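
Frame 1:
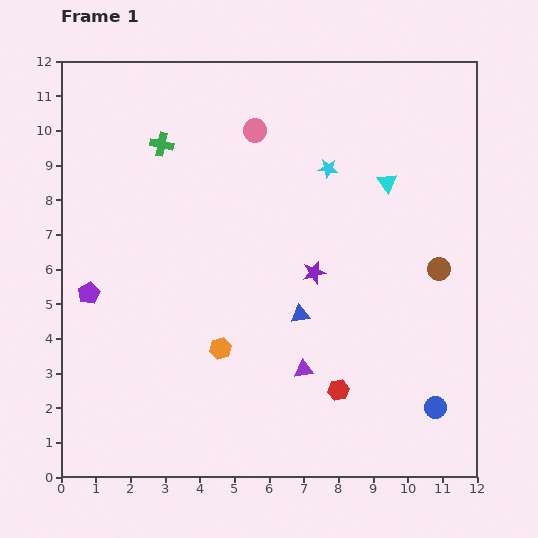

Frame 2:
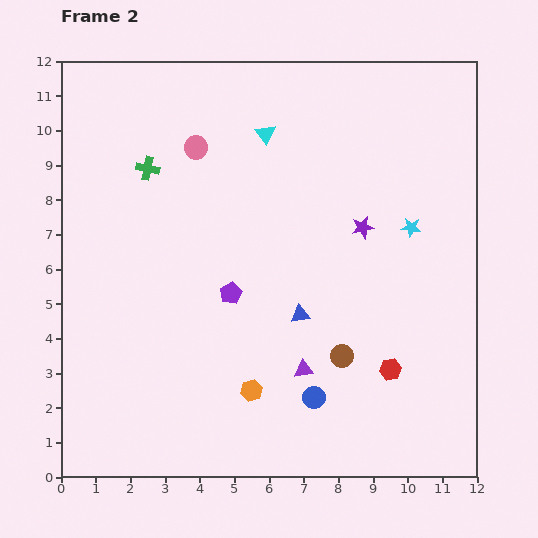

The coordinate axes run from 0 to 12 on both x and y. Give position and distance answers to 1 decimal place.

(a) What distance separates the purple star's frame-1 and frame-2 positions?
1.9

The purple star moved from (7.3, 5.9) to (8.7, 7.2), a distance of √(1.4² + 1.3²) ≈ 1.9.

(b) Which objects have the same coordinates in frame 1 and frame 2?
the blue triangle, the purple triangle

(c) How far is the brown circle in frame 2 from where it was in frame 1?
3.8

The brown circle moved from (10.9, 6.0) to (8.1, 3.5), a distance of √(2.8² + 2.5²) ≈ 3.8.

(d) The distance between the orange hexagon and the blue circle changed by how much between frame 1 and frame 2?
-4.6

Distance in frame 1: 6.4. Distance in frame 2: 1.8.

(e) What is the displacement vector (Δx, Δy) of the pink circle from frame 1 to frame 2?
(-1.7, -0.5)

The pink circle was at (5.6, 10.0) in frame 1 and (3.9, 9.5) in frame 2.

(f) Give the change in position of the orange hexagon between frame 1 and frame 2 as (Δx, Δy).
(0.9, -1.2)

The orange hexagon was at (4.6, 3.7) in frame 1 and (5.5, 2.5) in frame 2.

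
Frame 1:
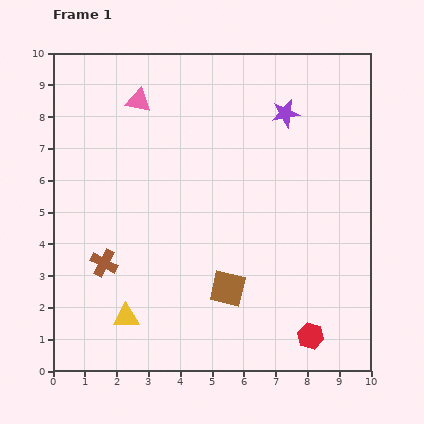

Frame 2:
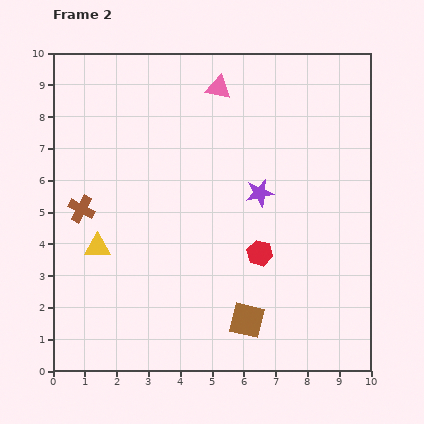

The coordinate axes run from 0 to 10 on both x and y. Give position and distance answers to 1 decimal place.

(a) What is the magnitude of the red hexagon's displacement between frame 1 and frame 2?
3.1

The red hexagon moved from (8.1, 1.1) to (6.5, 3.7), a distance of √(1.6² + 2.6²) ≈ 3.1.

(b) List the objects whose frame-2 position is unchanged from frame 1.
none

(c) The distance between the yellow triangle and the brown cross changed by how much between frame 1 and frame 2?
-0.5

Distance in frame 1: 1.8. Distance in frame 2: 1.3.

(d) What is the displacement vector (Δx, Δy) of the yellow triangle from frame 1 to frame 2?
(-0.9, 2.2)

The yellow triangle was at (2.3, 1.7) in frame 1 and (1.4, 3.9) in frame 2.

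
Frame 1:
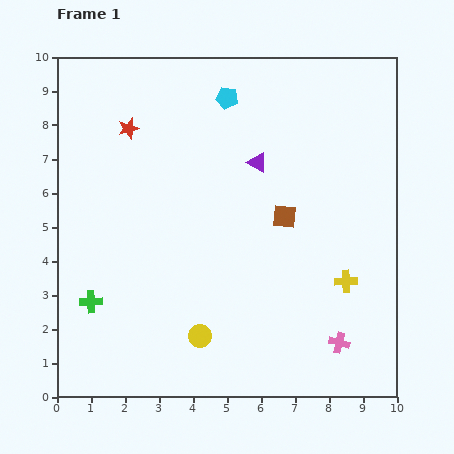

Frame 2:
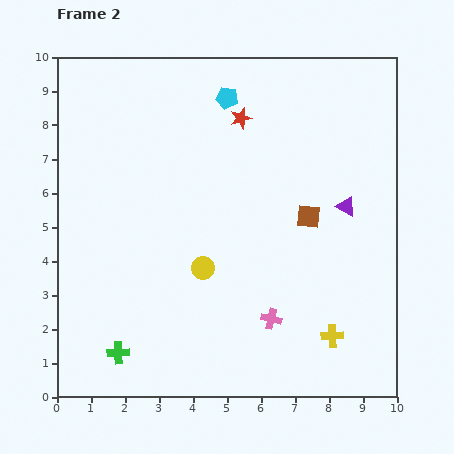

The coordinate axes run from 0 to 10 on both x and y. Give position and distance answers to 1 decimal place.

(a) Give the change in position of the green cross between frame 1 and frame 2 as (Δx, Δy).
(0.8, -1.5)

The green cross was at (1.0, 2.8) in frame 1 and (1.8, 1.3) in frame 2.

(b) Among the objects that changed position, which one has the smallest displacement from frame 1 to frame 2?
the brown square

(moved 0.7)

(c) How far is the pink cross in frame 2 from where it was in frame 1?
2.1

The pink cross moved from (8.3, 1.6) to (6.3, 2.3), a distance of √(2.0² + 0.7²) ≈ 2.1.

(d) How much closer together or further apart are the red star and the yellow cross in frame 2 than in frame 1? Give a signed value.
-0.9

Distance in frame 1: 7.8. Distance in frame 2: 6.9.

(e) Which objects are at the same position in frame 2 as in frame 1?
the cyan pentagon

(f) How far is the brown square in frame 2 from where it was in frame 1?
0.7

The brown square moved from (6.7, 5.3) to (7.4, 5.3), a distance of √(0.7² + 0.0²) ≈ 0.7.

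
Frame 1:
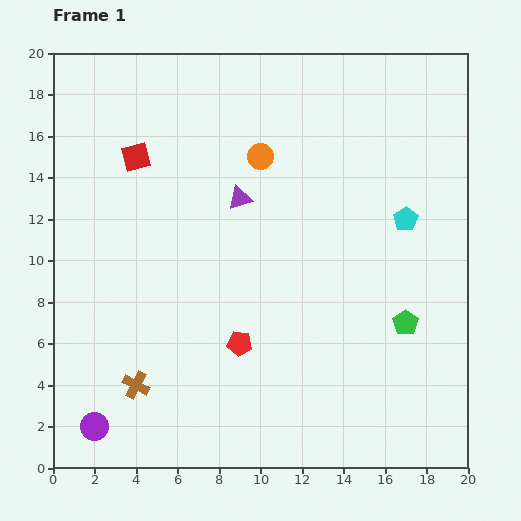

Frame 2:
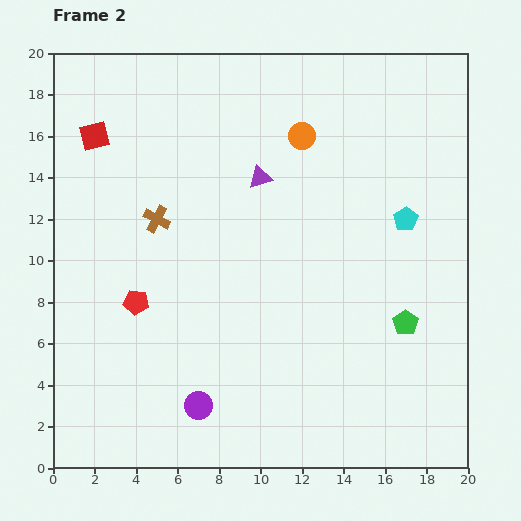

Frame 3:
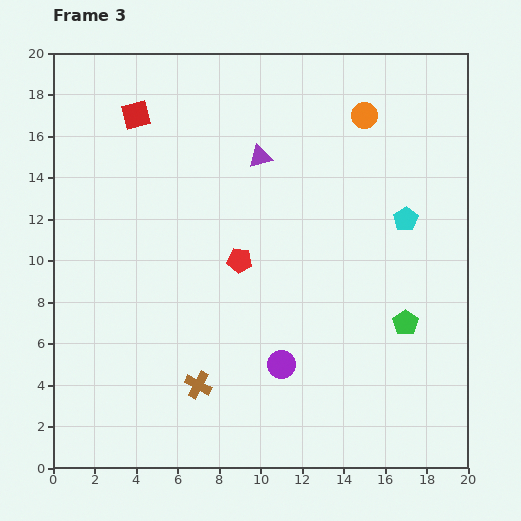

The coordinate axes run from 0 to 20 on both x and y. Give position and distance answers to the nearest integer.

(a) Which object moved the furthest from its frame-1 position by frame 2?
the brown cross

(moved 8; next 5)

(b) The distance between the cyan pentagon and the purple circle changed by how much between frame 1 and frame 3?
-9

Distance in frame 1: 18. Distance in frame 3: 9.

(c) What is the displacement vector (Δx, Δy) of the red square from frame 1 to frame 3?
(0, 2)

The red square was at (4, 15) in frame 1 and (4, 17) in frame 3.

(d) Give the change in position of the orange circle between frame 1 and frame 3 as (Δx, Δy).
(5, 2)

The orange circle was at (10, 15) in frame 1 and (15, 17) in frame 3.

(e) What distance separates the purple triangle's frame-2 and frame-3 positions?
1

The purple triangle moved from (10, 14) to (10, 15), a distance of √(0² + 1²) ≈ 1.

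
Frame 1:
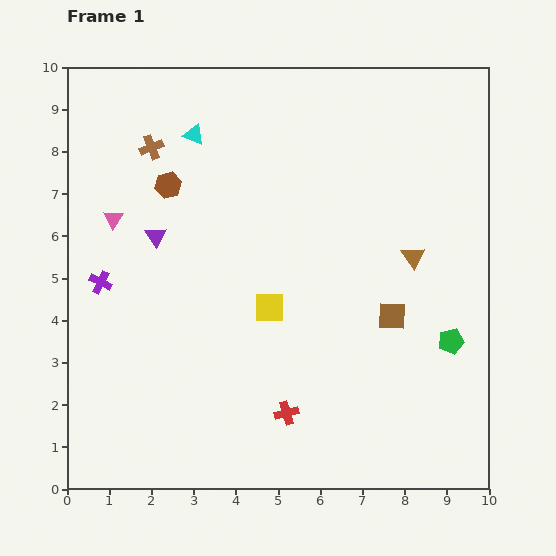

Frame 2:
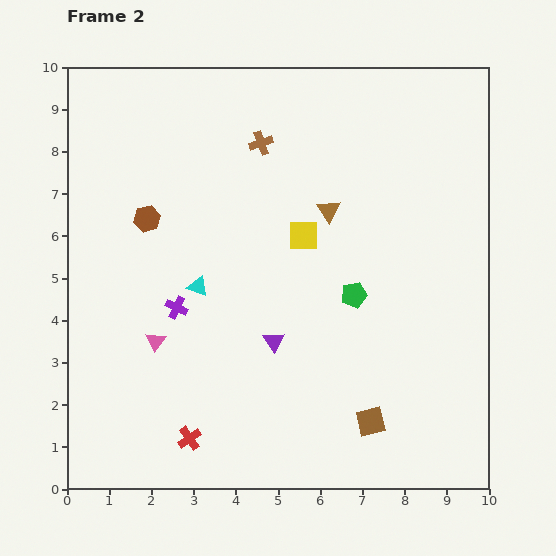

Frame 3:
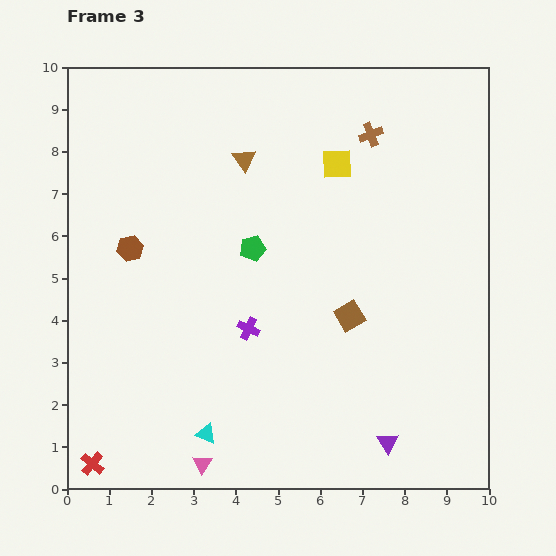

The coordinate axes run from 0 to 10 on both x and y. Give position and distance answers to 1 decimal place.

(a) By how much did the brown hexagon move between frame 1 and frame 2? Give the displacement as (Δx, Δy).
(-0.5, -0.8)

The brown hexagon was at (2.4, 7.2) in frame 1 and (1.9, 6.4) in frame 2.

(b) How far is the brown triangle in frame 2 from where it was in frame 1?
2.3

The brown triangle moved from (8.2, 5.5) to (6.2, 6.6), a distance of √(2.0² + 1.1²) ≈ 2.3.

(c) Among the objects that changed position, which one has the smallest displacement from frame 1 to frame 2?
the brown hexagon

(moved 0.9)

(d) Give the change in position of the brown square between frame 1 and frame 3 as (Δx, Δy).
(-1.0, 0.0)

The brown square was at (7.7, 4.1) in frame 1 and (6.7, 4.1) in frame 3.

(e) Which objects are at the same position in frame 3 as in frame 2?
none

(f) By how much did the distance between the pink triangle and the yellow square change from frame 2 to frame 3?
+3.5

Distance in frame 2: 4.3. Distance in frame 3: 7.8.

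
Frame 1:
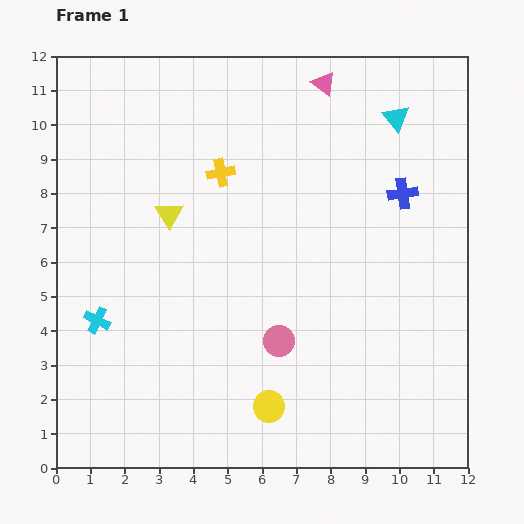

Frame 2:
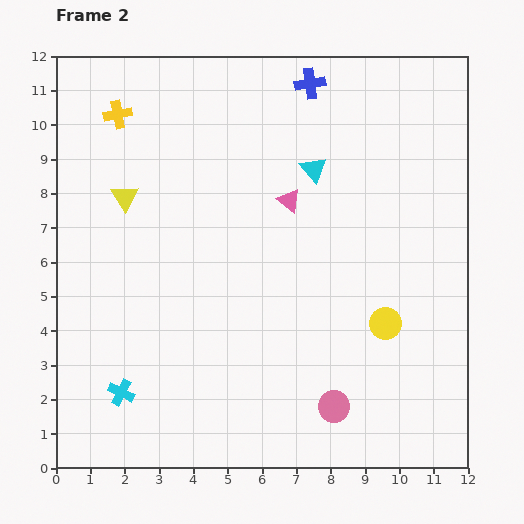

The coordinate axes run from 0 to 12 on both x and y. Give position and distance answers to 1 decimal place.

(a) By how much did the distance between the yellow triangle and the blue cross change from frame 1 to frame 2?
-0.5

Distance in frame 1: 6.8. Distance in frame 2: 6.3.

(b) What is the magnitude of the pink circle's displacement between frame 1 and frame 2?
2.5

The pink circle moved from (6.5, 3.7) to (8.1, 1.8), a distance of √(1.6² + 1.9²) ≈ 2.5.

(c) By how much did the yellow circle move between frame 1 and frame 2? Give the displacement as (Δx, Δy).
(3.4, 2.4)

The yellow circle was at (6.2, 1.8) in frame 1 and (9.6, 4.2) in frame 2.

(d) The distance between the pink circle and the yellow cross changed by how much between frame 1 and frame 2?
+5.4

Distance in frame 1: 5.2. Distance in frame 2: 10.6.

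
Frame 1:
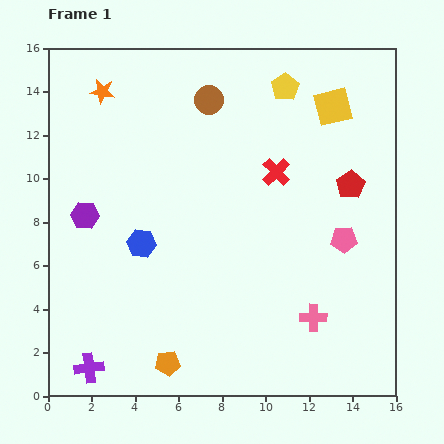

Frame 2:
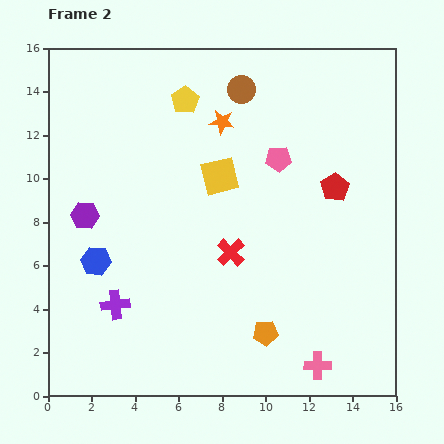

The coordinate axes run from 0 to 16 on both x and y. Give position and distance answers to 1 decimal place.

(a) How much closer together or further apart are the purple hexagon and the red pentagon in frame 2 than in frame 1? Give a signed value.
-0.7

Distance in frame 1: 12.3. Distance in frame 2: 11.6.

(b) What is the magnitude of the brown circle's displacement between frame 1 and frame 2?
1.6

The brown circle moved from (7.4, 13.6) to (8.9, 14.1), a distance of √(1.5² + 0.5²) ≈ 1.6.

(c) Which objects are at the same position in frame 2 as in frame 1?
the purple hexagon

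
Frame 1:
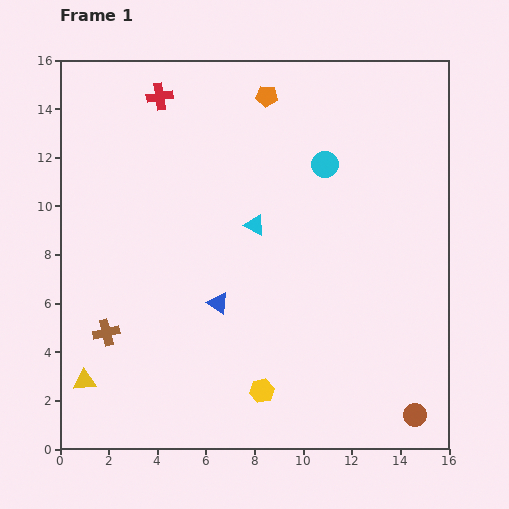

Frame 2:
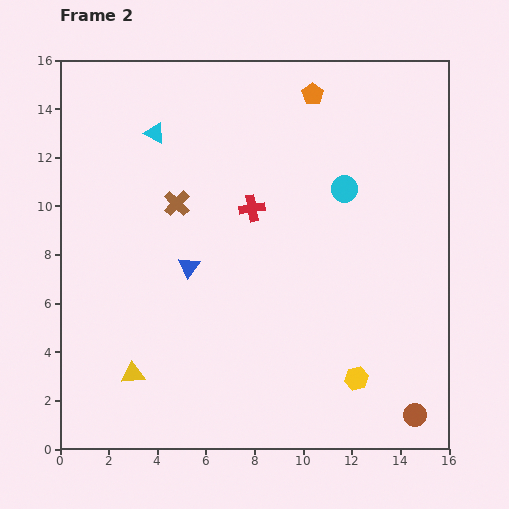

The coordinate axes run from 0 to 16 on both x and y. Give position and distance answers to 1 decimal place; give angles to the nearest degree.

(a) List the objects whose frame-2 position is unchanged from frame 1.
the brown circle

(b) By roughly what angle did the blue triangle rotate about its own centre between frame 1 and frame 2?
32° clockwise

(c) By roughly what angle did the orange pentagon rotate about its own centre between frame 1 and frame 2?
29° clockwise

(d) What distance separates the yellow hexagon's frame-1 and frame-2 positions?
3.9

The yellow hexagon moved from (8.3, 2.4) to (12.2, 2.9), a distance of √(3.9² + 0.5²) ≈ 3.9.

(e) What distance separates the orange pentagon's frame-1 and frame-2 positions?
1.9

The orange pentagon moved from (8.5, 14.5) to (10.4, 14.6), a distance of √(1.9² + 0.1²) ≈ 1.9.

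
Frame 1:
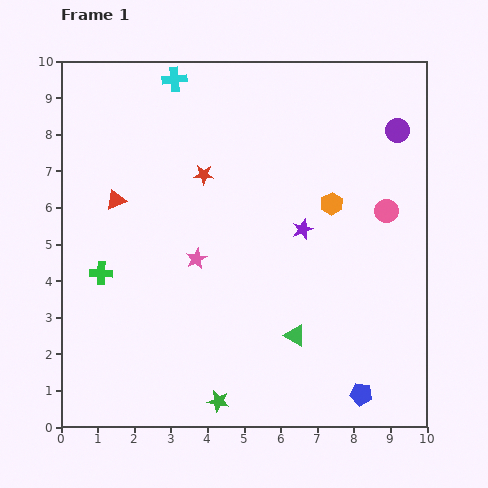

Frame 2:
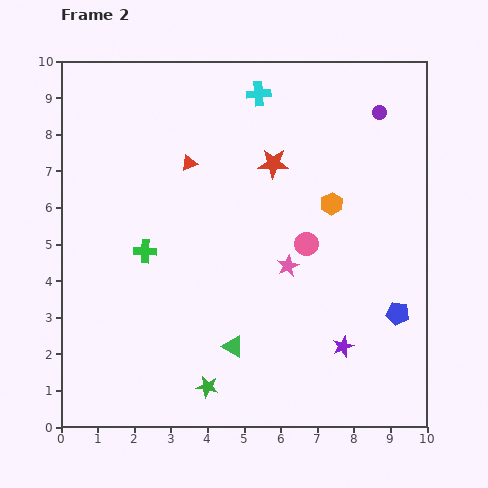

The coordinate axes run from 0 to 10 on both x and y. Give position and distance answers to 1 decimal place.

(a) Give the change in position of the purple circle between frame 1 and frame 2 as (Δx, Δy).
(-0.5, 0.5)

The purple circle was at (9.2, 8.1) in frame 1 and (8.7, 8.6) in frame 2.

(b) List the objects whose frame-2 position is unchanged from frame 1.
the orange hexagon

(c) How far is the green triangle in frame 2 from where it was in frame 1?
1.7

The green triangle moved from (6.4, 2.5) to (4.7, 2.2), a distance of √(1.7² + 0.3²) ≈ 1.7.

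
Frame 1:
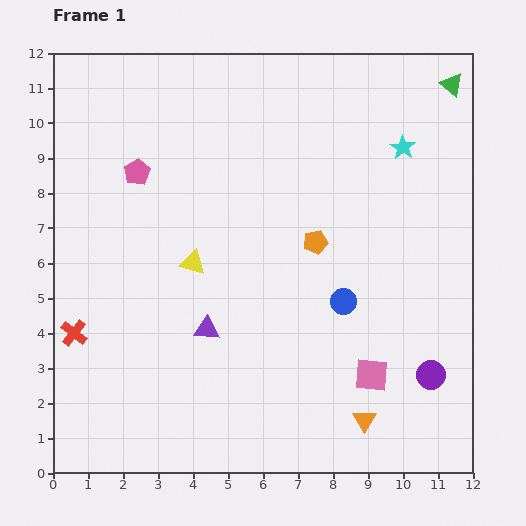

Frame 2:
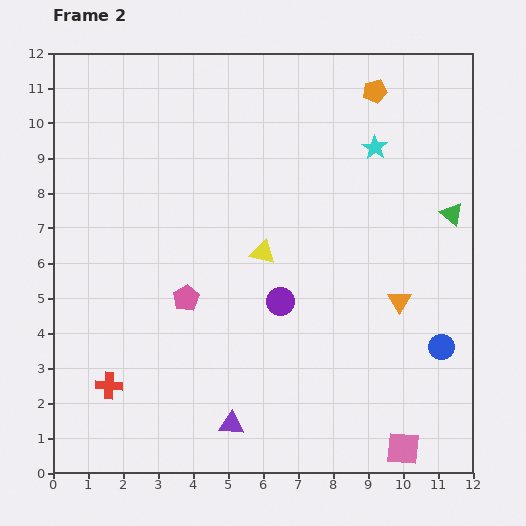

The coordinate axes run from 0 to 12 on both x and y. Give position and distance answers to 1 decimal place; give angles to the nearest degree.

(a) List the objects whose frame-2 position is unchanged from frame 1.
none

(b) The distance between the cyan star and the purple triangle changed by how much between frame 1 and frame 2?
+1.3

Distance in frame 1: 7.6. Distance in frame 2: 8.9.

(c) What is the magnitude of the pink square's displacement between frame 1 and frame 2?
2.3

The pink square moved from (9.1, 2.8) to (10.0, 0.7), a distance of √(0.9² + 2.1²) ≈ 2.3.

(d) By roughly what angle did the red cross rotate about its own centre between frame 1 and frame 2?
34° counter-clockwise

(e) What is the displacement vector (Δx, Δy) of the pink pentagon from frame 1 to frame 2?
(1.4, -3.6)

The pink pentagon was at (2.4, 8.6) in frame 1 and (3.8, 5.0) in frame 2.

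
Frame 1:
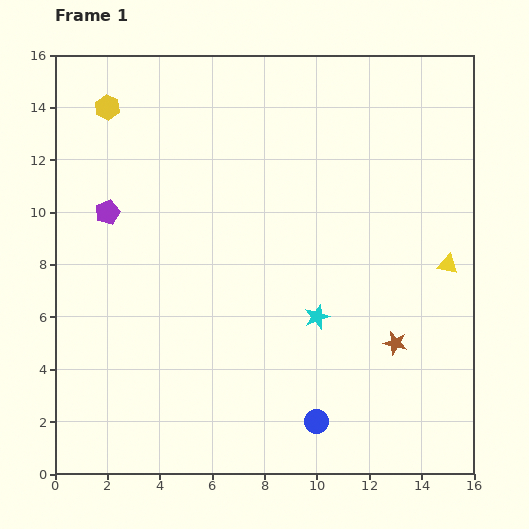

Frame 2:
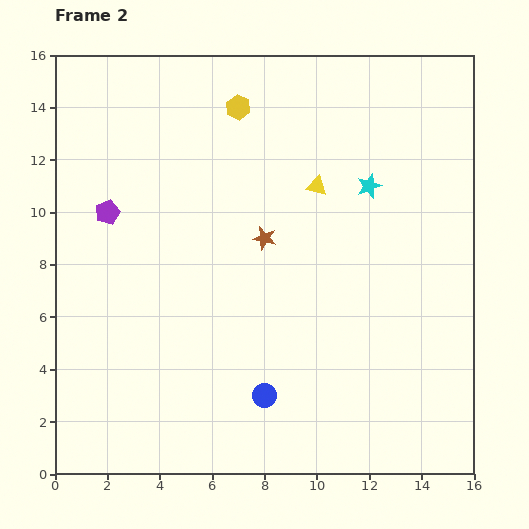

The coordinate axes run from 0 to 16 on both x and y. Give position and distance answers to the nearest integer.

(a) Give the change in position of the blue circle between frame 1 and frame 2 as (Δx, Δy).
(-2, 1)

The blue circle was at (10, 2) in frame 1 and (8, 3) in frame 2.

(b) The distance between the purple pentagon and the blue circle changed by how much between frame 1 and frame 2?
-2

Distance in frame 1: 11. Distance in frame 2: 9.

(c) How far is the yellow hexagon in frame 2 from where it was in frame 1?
5

The yellow hexagon moved from (2, 14) to (7, 14), a distance of √(5² + 0²) ≈ 5.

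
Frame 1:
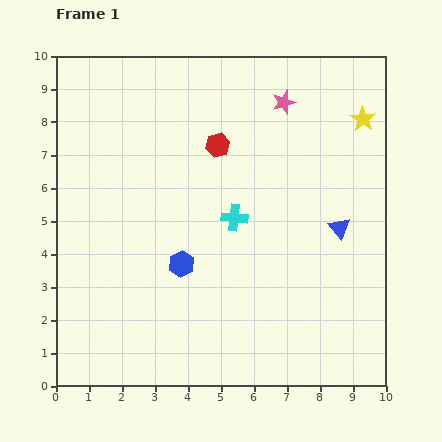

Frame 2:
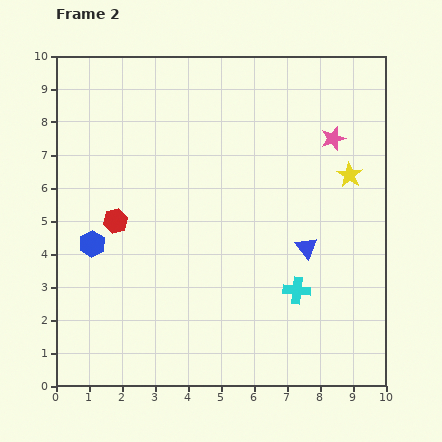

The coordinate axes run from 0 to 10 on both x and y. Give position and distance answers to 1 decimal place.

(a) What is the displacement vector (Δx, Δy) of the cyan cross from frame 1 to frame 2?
(1.9, -2.2)

The cyan cross was at (5.4, 5.1) in frame 1 and (7.3, 2.9) in frame 2.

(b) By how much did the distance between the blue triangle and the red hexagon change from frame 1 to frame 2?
+1.4

Distance in frame 1: 4.5. Distance in frame 2: 5.9.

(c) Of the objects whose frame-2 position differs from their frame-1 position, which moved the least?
the blue triangle

(moved 1.2)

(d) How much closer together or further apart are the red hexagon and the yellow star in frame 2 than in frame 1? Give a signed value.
+2.7

Distance in frame 1: 4.5. Distance in frame 2: 7.2.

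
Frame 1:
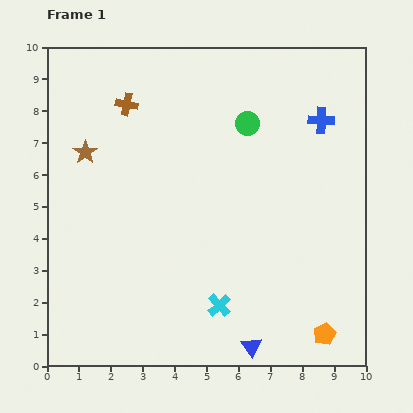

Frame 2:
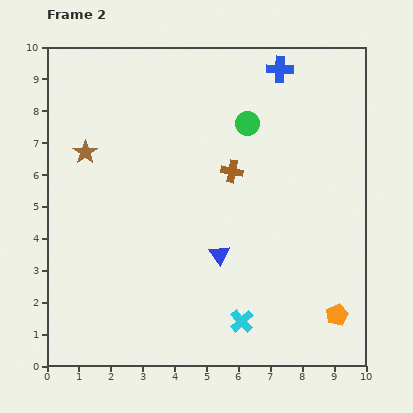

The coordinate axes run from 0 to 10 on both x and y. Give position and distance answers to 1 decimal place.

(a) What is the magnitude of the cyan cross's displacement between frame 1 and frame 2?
0.9

The cyan cross moved from (5.4, 1.9) to (6.1, 1.4), a distance of √(0.7² + 0.5²) ≈ 0.9.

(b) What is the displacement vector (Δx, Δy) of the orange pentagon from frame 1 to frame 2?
(0.4, 0.6)

The orange pentagon was at (8.7, 1.0) in frame 1 and (9.1, 1.6) in frame 2.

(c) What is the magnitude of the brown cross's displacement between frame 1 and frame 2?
3.9

The brown cross moved from (2.5, 8.2) to (5.8, 6.1), a distance of √(3.3² + 2.1²) ≈ 3.9.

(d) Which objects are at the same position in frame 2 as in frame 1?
the green circle, the brown star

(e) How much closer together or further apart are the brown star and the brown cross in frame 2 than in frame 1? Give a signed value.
+2.6

Distance in frame 1: 2.0. Distance in frame 2: 4.6.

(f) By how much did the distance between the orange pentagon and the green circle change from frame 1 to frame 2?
-0.4

Distance in frame 1: 7.0. Distance in frame 2: 6.6.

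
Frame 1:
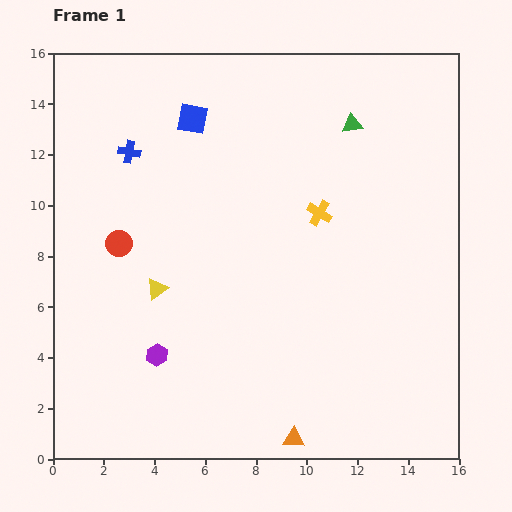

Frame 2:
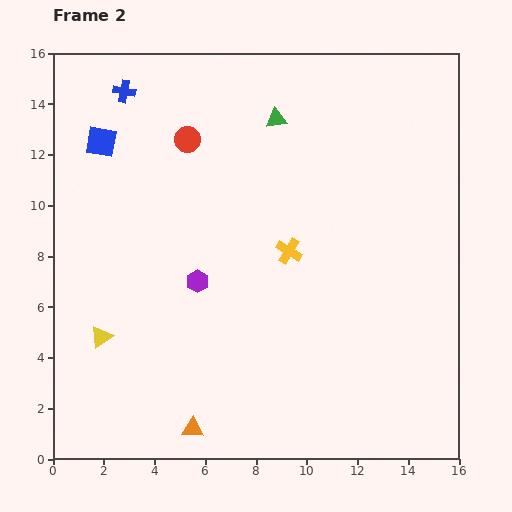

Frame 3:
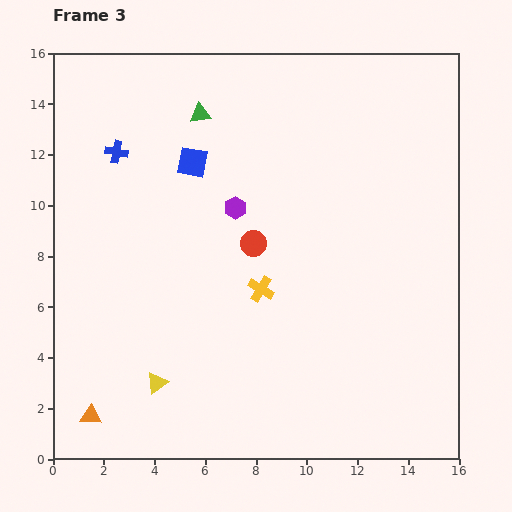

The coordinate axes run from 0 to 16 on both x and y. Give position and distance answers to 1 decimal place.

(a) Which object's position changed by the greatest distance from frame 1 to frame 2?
the red circle

(moved 4.9; next 4.0)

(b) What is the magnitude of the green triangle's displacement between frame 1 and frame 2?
3.0

The green triangle moved from (11.8, 13.2) to (8.8, 13.4), a distance of √(3.0² + 0.2²) ≈ 3.0.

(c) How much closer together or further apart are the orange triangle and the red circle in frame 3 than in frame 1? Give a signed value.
-1.0

Distance in frame 1: 10.3. Distance in frame 3: 9.3.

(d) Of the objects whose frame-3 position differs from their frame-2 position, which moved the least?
the yellow cross

(moved 1.9)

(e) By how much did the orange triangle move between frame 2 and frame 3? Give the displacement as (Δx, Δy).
(-4.0, 0.5)

The orange triangle was at (5.5, 1.2) in frame 2 and (1.5, 1.7) in frame 3.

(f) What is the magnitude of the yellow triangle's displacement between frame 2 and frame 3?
2.8

The yellow triangle moved from (1.9, 4.8) to (4.1, 3.0), a distance of √(2.2² + 1.8²) ≈ 2.8.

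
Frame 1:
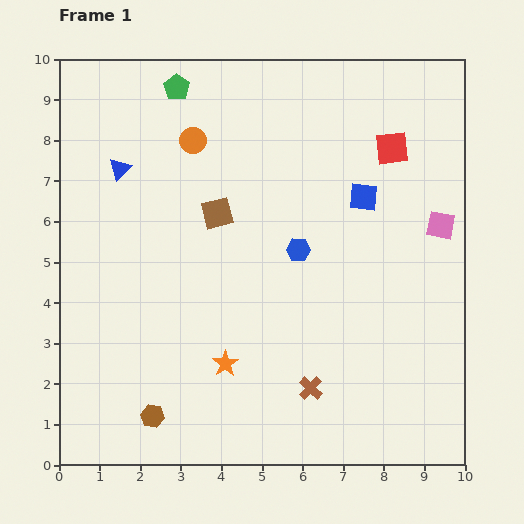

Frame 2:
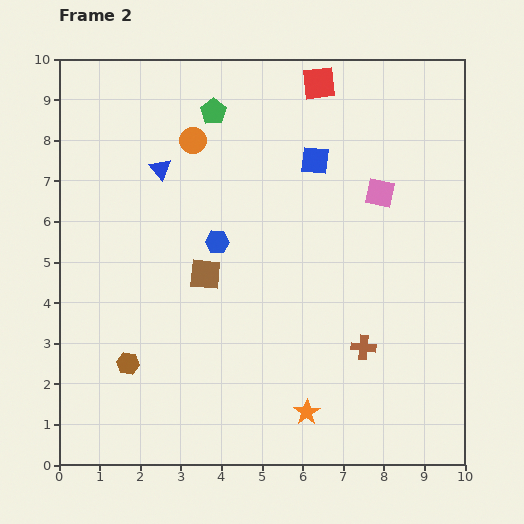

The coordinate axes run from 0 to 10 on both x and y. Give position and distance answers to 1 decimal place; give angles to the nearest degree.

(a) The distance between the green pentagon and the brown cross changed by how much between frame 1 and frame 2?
-1.2

Distance in frame 1: 8.1. Distance in frame 2: 6.9.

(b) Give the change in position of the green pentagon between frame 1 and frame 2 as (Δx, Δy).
(0.9, -0.6)

The green pentagon was at (2.9, 9.3) in frame 1 and (3.8, 8.7) in frame 2.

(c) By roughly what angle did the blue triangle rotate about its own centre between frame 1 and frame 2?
26° counter-clockwise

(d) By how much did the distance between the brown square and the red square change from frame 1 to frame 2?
+0.9

Distance in frame 1: 4.6. Distance in frame 2: 5.5.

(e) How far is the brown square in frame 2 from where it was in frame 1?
1.5

The brown square moved from (3.9, 6.2) to (3.6, 4.7), a distance of √(0.3² + 1.5²) ≈ 1.5.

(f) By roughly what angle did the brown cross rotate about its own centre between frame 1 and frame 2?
37° counter-clockwise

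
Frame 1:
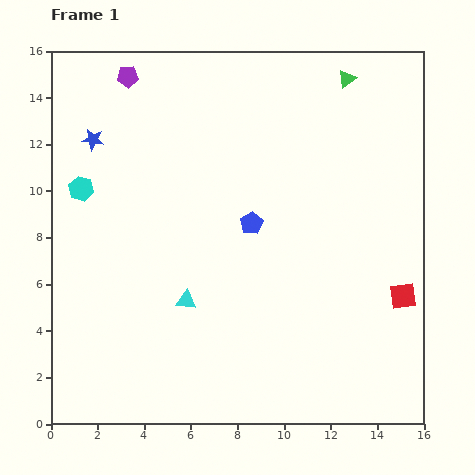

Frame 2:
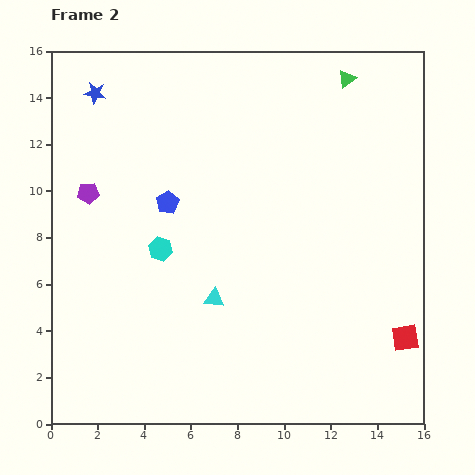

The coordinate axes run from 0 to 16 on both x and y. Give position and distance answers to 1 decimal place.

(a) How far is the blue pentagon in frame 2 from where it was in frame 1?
3.7

The blue pentagon moved from (8.6, 8.6) to (5.0, 9.5), a distance of √(3.6² + 0.9²) ≈ 3.7.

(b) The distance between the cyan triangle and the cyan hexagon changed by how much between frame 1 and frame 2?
-3.5

Distance in frame 1: 6.6. Distance in frame 2: 3.1.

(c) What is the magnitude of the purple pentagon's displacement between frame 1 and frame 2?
5.3

The purple pentagon moved from (3.3, 14.9) to (1.6, 9.9), a distance of √(1.7² + 5.0²) ≈ 5.3.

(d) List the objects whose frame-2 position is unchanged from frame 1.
the green triangle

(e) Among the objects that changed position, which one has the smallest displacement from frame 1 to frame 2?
the cyan triangle

(moved 1.2)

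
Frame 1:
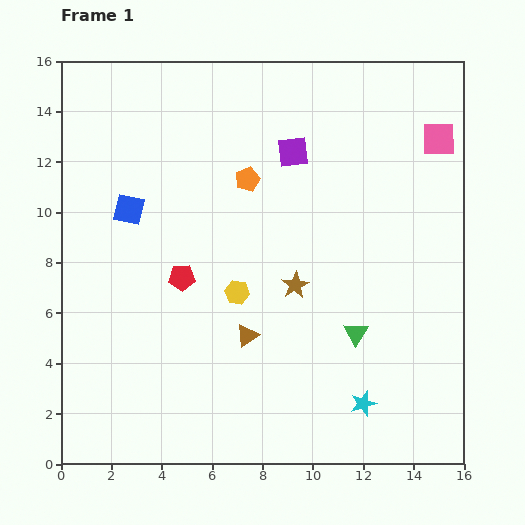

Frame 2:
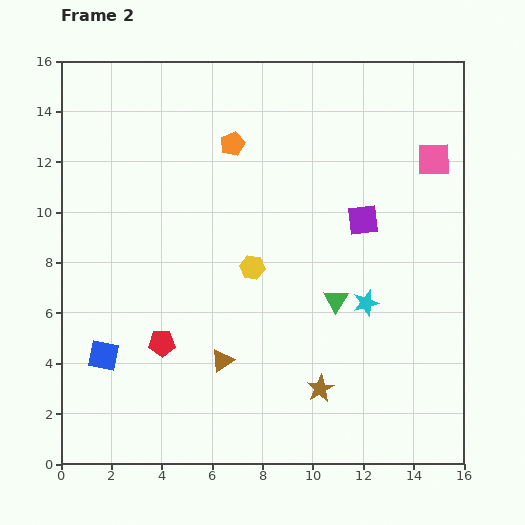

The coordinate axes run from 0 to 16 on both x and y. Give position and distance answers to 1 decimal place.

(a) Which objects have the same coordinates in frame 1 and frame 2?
none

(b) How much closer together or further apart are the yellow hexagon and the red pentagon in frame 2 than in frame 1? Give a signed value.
+2.4

Distance in frame 1: 2.3. Distance in frame 2: 4.7.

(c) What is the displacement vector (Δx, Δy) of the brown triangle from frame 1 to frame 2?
(-1.0, -1.0)

The brown triangle was at (7.4, 5.1) in frame 1 and (6.4, 4.1) in frame 2.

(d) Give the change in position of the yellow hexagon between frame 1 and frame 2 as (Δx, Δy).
(0.6, 1.0)

The yellow hexagon was at (7.0, 6.8) in frame 1 and (7.6, 7.8) in frame 2.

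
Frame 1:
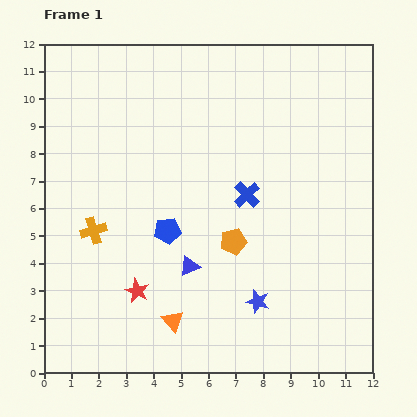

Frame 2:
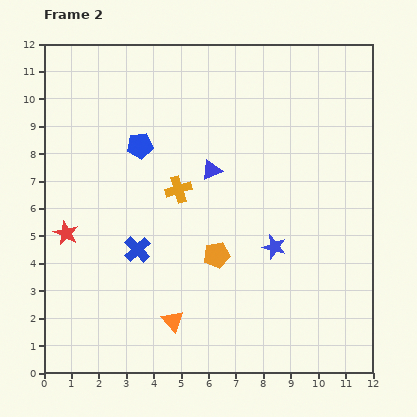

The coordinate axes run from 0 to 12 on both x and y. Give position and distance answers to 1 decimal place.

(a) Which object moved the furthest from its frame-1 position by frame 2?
the blue cross

(moved 4.5; next 3.6)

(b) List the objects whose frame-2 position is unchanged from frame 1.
the orange triangle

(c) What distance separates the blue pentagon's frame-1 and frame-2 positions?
3.3

The blue pentagon moved from (4.5, 5.2) to (3.5, 8.3), a distance of √(1.0² + 3.1²) ≈ 3.3.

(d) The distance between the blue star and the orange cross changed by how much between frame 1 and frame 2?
-2.4

Distance in frame 1: 6.5. Distance in frame 2: 4.1.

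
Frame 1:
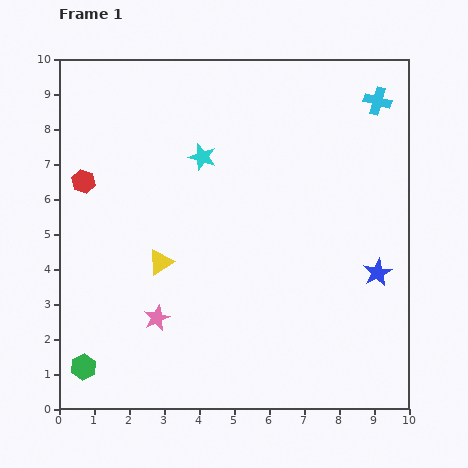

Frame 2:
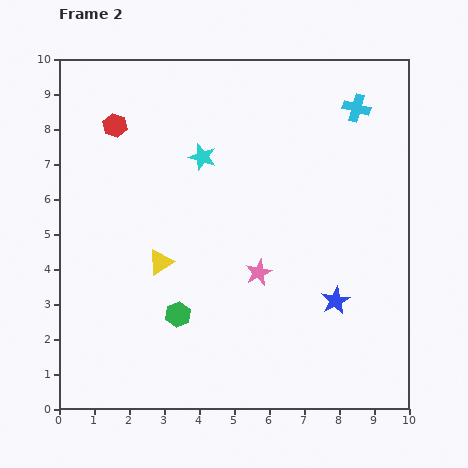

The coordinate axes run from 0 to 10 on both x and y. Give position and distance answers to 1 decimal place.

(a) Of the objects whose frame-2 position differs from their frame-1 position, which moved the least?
the cyan cross

(moved 0.6)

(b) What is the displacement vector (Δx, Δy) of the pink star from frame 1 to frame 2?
(2.9, 1.3)

The pink star was at (2.8, 2.6) in frame 1 and (5.7, 3.9) in frame 2.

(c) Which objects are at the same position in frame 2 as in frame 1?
the yellow triangle, the cyan star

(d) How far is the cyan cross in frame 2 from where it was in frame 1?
0.6

The cyan cross moved from (9.1, 8.8) to (8.5, 8.6), a distance of √(0.6² + 0.2²) ≈ 0.6.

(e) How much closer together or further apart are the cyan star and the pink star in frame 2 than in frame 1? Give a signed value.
-1.1

Distance in frame 1: 4.8. Distance in frame 2: 3.7.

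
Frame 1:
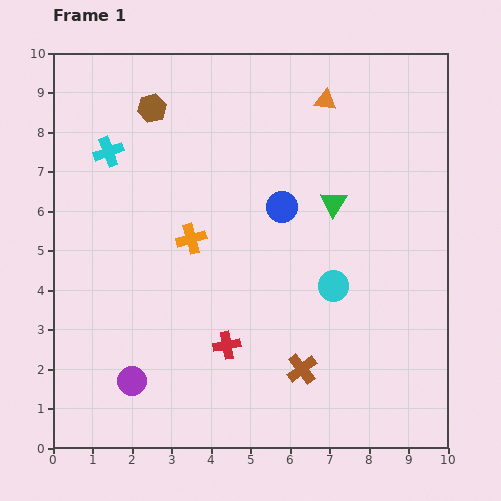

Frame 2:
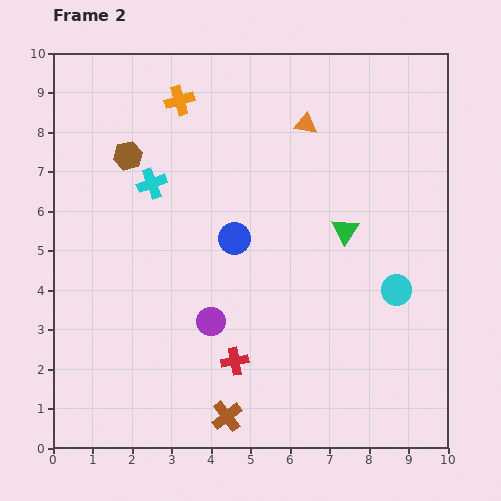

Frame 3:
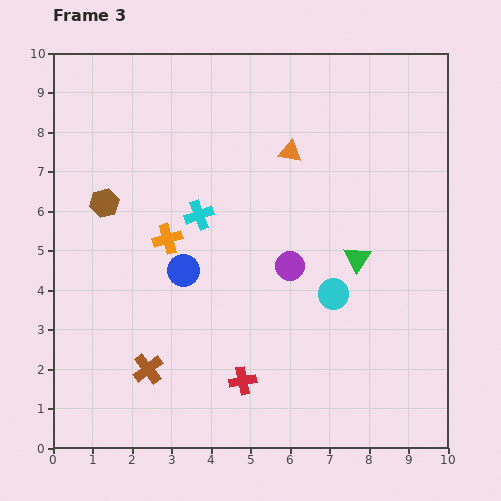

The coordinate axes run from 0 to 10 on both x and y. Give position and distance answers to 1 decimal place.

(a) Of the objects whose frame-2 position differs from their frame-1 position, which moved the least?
the red cross

(moved 0.4)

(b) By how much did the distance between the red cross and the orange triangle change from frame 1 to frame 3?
-0.8

Distance in frame 1: 6.7. Distance in frame 3: 5.9.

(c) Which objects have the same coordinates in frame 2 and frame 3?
none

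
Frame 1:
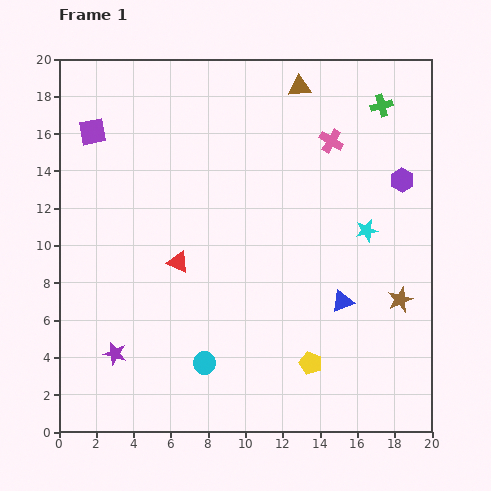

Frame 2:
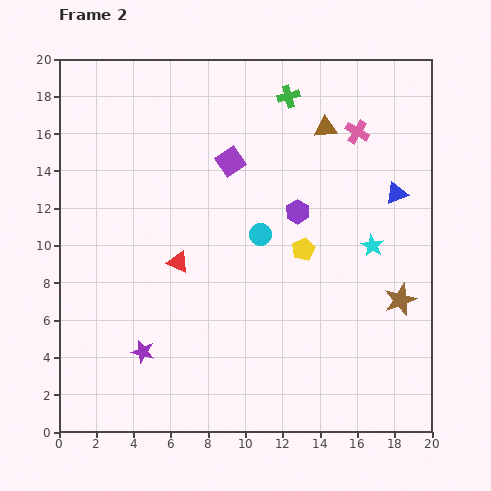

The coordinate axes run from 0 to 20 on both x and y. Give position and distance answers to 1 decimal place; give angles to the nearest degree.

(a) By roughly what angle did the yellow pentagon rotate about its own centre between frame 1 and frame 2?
27° clockwise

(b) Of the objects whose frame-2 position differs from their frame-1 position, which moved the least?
the cyan star

(moved 0.9)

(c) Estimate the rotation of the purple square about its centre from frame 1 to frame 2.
24° counter-clockwise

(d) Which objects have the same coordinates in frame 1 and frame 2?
the red triangle, the brown star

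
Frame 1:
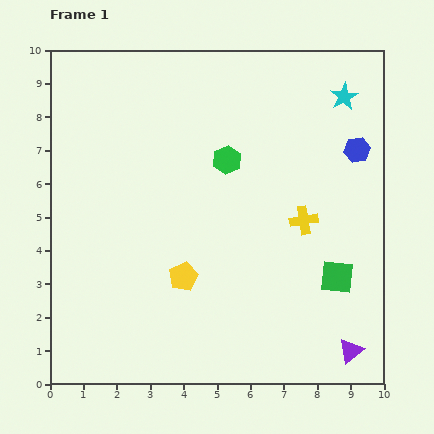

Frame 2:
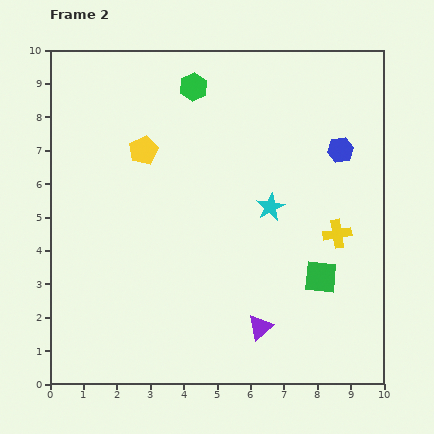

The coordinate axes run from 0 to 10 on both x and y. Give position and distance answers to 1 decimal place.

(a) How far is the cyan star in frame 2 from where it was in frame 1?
4.0

The cyan star moved from (8.8, 8.6) to (6.6, 5.3), a distance of √(2.2² + 3.3²) ≈ 4.0.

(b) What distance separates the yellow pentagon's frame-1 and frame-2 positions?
4.0

The yellow pentagon moved from (4.0, 3.2) to (2.8, 7.0), a distance of √(1.2² + 3.8²) ≈ 4.0.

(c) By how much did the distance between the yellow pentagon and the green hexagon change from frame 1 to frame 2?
-1.3

Distance in frame 1: 3.7. Distance in frame 2: 2.4.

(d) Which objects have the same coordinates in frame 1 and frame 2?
none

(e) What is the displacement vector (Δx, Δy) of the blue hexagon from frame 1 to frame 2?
(-0.5, 0.0)

The blue hexagon was at (9.2, 7.0) in frame 1 and (8.7, 7.0) in frame 2.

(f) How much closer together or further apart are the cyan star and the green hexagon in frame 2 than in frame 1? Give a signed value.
+0.3

Distance in frame 1: 4.0. Distance in frame 2: 4.3.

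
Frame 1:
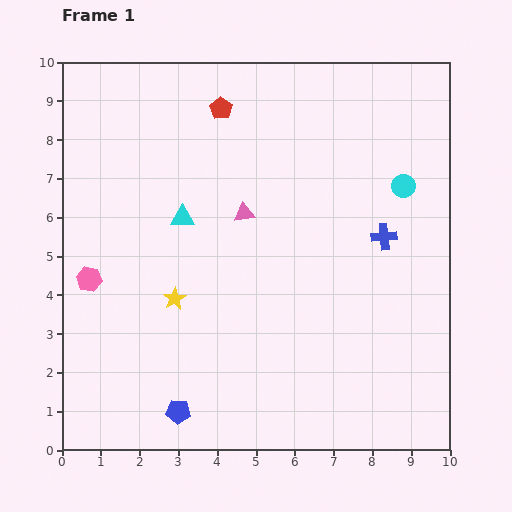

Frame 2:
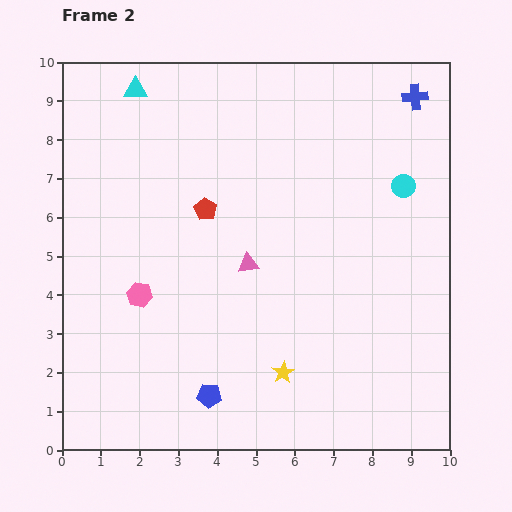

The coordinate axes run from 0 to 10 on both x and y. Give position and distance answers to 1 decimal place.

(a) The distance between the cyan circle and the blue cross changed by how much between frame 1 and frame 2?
+0.9

Distance in frame 1: 1.4. Distance in frame 2: 2.3.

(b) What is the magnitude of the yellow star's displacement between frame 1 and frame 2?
3.4

The yellow star moved from (2.9, 3.9) to (5.7, 2.0), a distance of √(2.8² + 1.9²) ≈ 3.4.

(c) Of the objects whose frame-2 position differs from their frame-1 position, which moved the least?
the blue pentagon

(moved 0.9)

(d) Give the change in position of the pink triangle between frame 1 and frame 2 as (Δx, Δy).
(0.1, -1.3)

The pink triangle was at (4.7, 6.1) in frame 1 and (4.8, 4.8) in frame 2.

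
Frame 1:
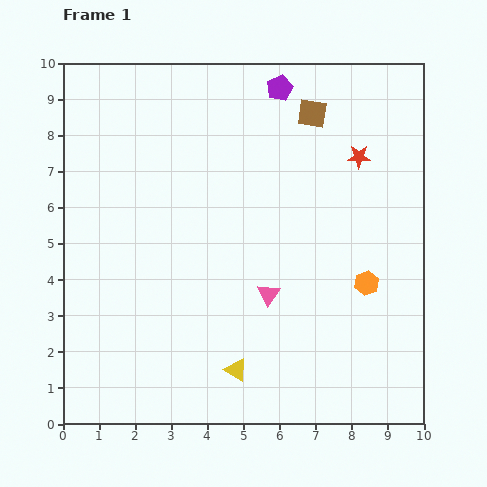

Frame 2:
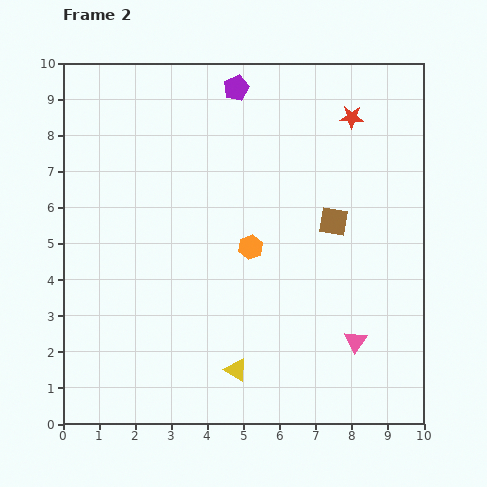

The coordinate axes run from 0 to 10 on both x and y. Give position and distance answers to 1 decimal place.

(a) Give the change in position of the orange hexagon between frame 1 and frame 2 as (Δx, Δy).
(-3.2, 1.0)

The orange hexagon was at (8.4, 3.9) in frame 1 and (5.2, 4.9) in frame 2.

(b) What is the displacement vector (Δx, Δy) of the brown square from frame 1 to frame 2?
(0.6, -3.0)

The brown square was at (6.9, 8.6) in frame 1 and (7.5, 5.6) in frame 2.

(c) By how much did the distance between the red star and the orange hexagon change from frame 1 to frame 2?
+1.1

Distance in frame 1: 3.5. Distance in frame 2: 4.6.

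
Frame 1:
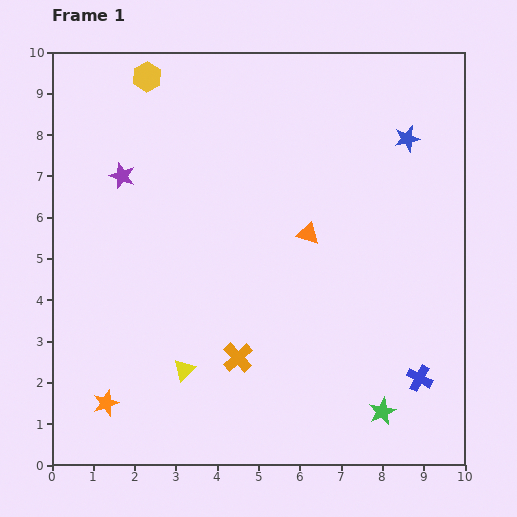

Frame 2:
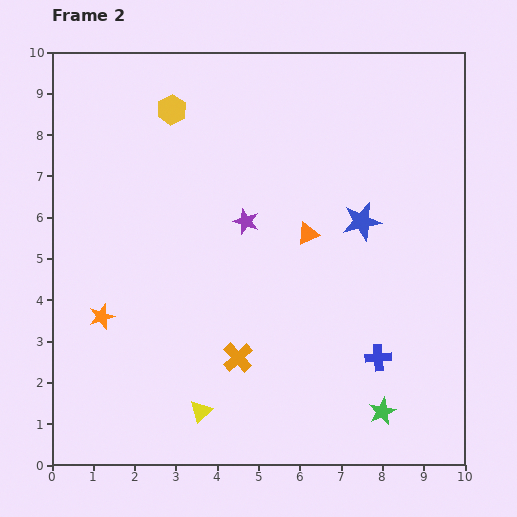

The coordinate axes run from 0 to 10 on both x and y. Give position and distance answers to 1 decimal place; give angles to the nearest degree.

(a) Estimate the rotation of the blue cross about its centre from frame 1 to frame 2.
33° counter-clockwise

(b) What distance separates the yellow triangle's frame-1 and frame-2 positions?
1.1

The yellow triangle moved from (3.2, 2.3) to (3.6, 1.3), a distance of √(0.4² + 1.0²) ≈ 1.1.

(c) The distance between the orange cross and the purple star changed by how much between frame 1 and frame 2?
-1.9

Distance in frame 1: 5.2. Distance in frame 2: 3.3.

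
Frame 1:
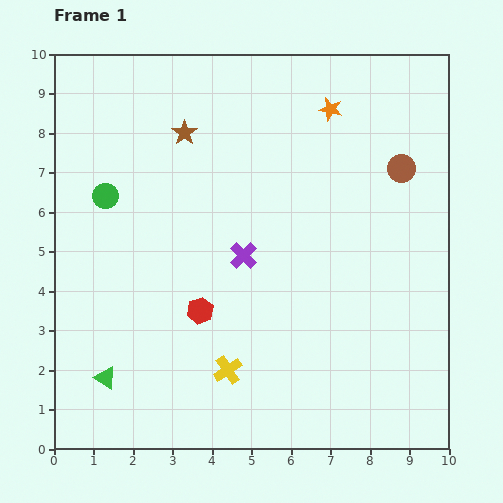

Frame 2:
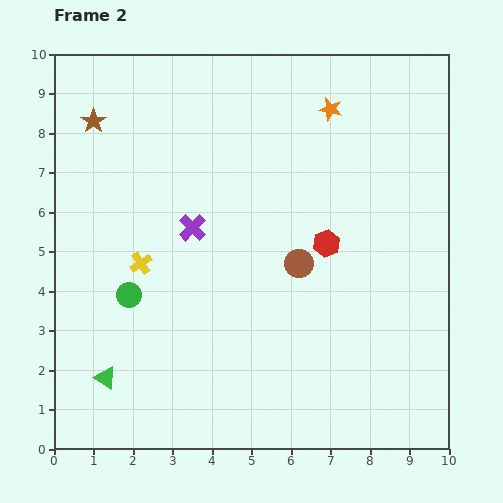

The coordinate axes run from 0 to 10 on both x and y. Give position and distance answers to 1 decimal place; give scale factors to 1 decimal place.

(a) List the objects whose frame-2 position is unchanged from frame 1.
the green triangle, the orange star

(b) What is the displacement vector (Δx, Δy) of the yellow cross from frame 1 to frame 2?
(-2.2, 2.7)

The yellow cross was at (4.4, 2.0) in frame 1 and (2.2, 4.7) in frame 2.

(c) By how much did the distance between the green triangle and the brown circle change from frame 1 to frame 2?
-3.5

Distance in frame 1: 9.2. Distance in frame 2: 5.7.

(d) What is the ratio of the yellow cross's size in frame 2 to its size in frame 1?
0.8×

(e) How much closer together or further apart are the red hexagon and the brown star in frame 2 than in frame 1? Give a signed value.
+2.2

Distance in frame 1: 4.5. Distance in frame 2: 6.7.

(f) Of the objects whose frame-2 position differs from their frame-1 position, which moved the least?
the purple cross

(moved 1.5)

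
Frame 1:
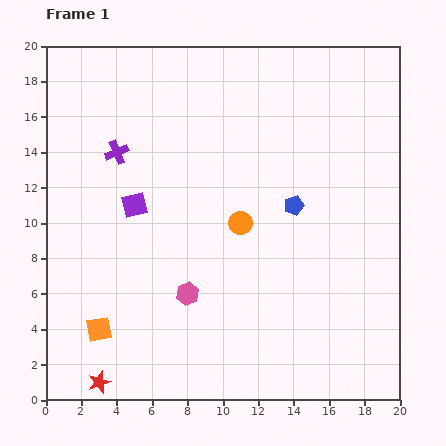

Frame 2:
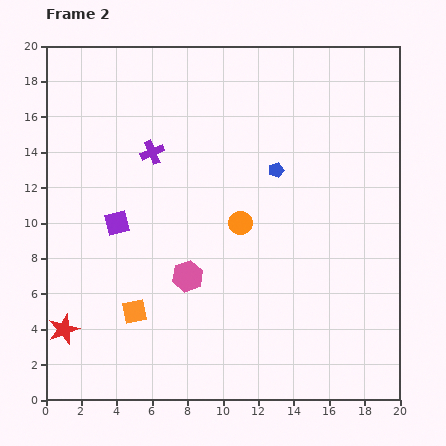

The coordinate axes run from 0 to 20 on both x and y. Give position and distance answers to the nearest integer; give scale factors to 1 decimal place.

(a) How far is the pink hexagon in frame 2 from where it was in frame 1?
1

The pink hexagon moved from (8, 6) to (8, 7), a distance of √(0² + 1²) ≈ 1.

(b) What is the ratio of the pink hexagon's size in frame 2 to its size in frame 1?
1.3×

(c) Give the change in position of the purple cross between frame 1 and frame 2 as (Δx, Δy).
(2, 0)

The purple cross was at (4, 14) in frame 1 and (6, 14) in frame 2.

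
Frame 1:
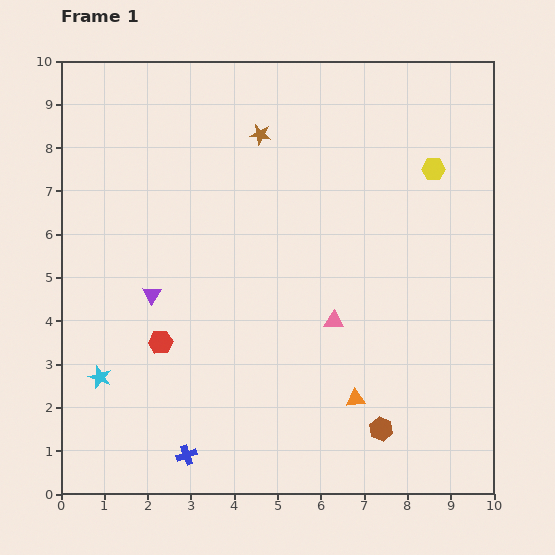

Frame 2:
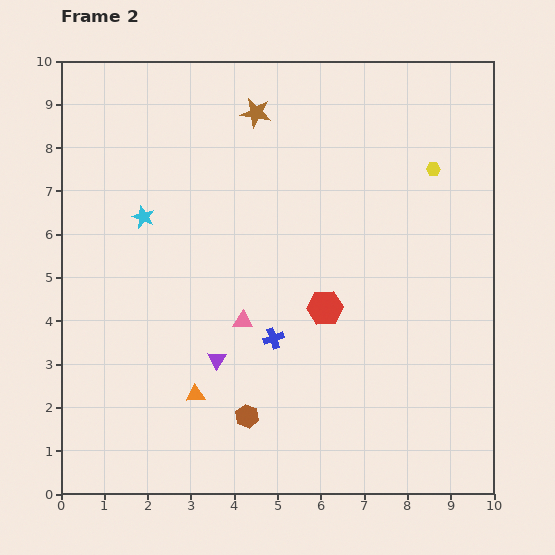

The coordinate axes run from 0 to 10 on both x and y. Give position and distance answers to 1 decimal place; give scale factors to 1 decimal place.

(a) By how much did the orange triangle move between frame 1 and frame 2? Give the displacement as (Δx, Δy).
(-3.7, 0.1)

The orange triangle was at (6.8, 2.2) in frame 1 and (3.1, 2.3) in frame 2.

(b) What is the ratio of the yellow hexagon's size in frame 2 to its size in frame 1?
0.6×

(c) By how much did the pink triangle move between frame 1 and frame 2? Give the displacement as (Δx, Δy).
(-2.1, 0.0)

The pink triangle was at (6.3, 4.0) in frame 1 and (4.2, 4.0) in frame 2.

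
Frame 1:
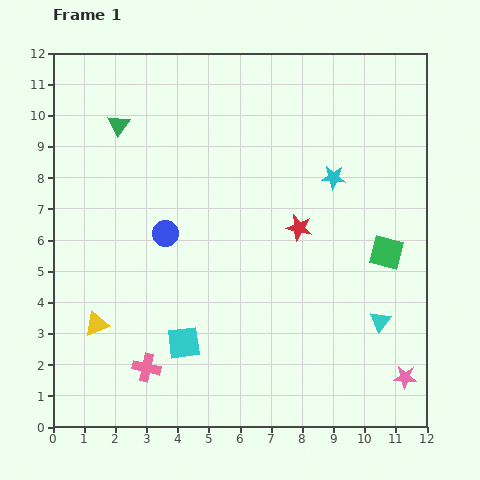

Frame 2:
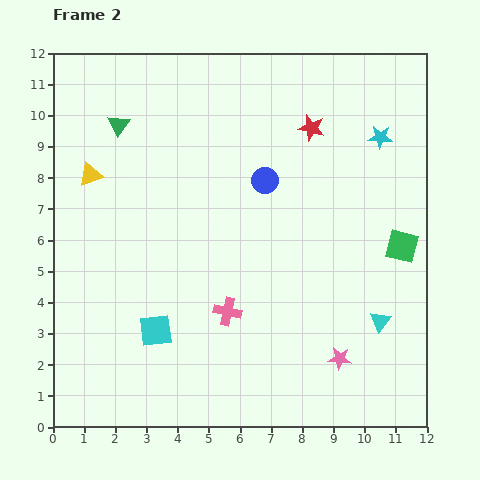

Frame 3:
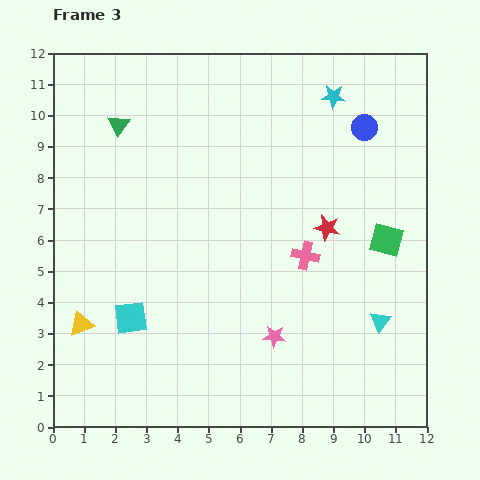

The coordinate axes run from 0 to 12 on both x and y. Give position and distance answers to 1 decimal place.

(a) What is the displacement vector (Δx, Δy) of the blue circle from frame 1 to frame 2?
(3.2, 1.7)

The blue circle was at (3.6, 6.2) in frame 1 and (6.8, 7.9) in frame 2.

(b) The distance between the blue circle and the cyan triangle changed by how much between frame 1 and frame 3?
-1.2

Distance in frame 1: 7.4. Distance in frame 3: 6.2.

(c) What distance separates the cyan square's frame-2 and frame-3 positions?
0.9

The cyan square moved from (3.3, 3.1) to (2.5, 3.5), a distance of √(0.8² + 0.4²) ≈ 0.9.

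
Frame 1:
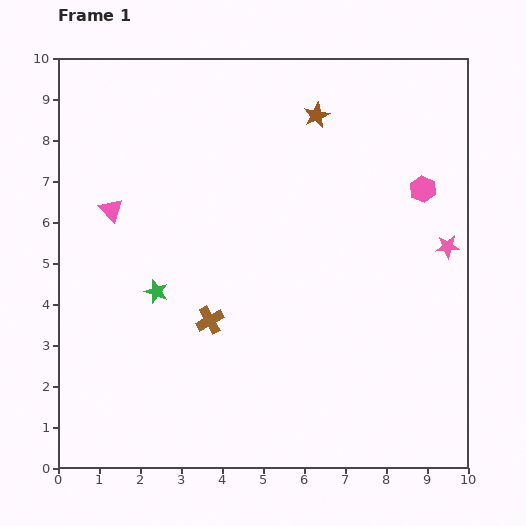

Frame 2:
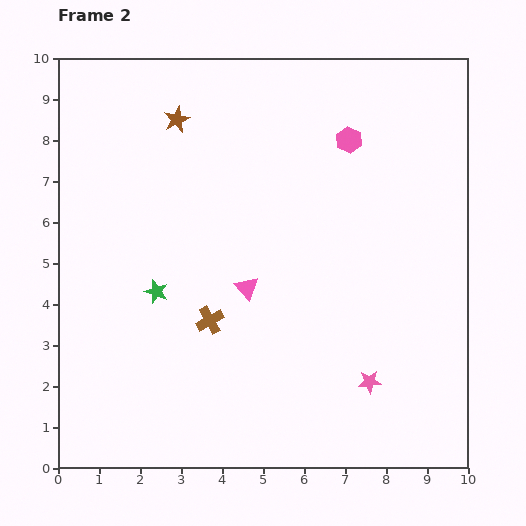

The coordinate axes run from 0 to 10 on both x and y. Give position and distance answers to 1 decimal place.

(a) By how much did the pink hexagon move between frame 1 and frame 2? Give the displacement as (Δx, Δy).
(-1.8, 1.2)

The pink hexagon was at (8.9, 6.8) in frame 1 and (7.1, 8.0) in frame 2.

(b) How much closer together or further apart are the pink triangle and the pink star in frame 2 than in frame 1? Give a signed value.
-4.4

Distance in frame 1: 8.2. Distance in frame 2: 3.8.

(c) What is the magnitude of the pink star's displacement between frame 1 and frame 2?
3.8

The pink star moved from (9.5, 5.4) to (7.6, 2.1), a distance of √(1.9² + 3.3²) ≈ 3.8.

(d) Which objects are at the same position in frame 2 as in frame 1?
the green star, the brown cross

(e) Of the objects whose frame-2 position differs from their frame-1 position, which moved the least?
the pink hexagon

(moved 2.2)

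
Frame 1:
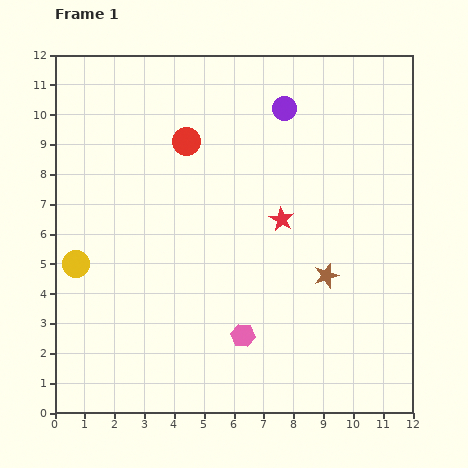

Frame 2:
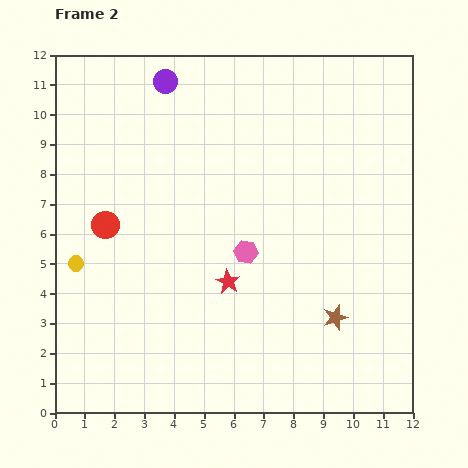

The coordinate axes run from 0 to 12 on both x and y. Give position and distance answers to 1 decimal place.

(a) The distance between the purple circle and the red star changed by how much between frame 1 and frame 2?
+3.3

Distance in frame 1: 3.7. Distance in frame 2: 7.0.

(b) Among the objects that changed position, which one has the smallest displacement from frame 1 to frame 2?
the brown star

(moved 1.4)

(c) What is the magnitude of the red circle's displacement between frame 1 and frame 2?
3.9

The red circle moved from (4.4, 9.1) to (1.7, 6.3), a distance of √(2.7² + 2.8²) ≈ 3.9.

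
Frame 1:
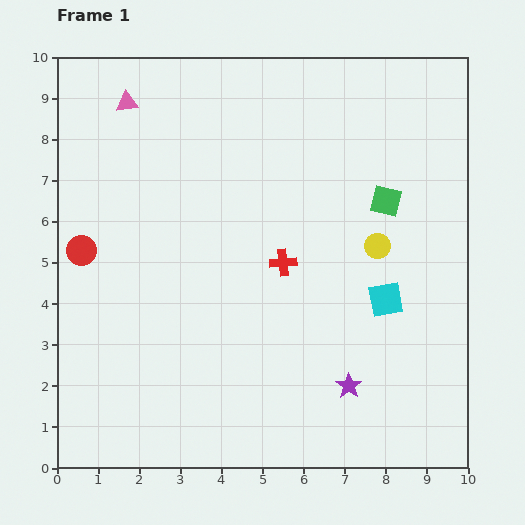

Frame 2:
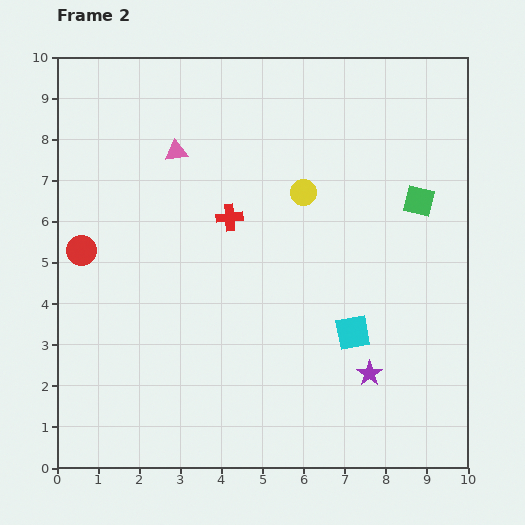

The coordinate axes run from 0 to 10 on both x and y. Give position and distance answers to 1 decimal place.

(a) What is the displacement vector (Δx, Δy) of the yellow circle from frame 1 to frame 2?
(-1.8, 1.3)

The yellow circle was at (7.8, 5.4) in frame 1 and (6.0, 6.7) in frame 2.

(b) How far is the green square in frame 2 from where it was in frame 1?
0.8

The green square moved from (8.0, 6.5) to (8.8, 6.5), a distance of √(0.8² + 0.0²) ≈ 0.8.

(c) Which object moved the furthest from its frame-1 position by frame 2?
the yellow circle

(moved 2.2; next 1.7)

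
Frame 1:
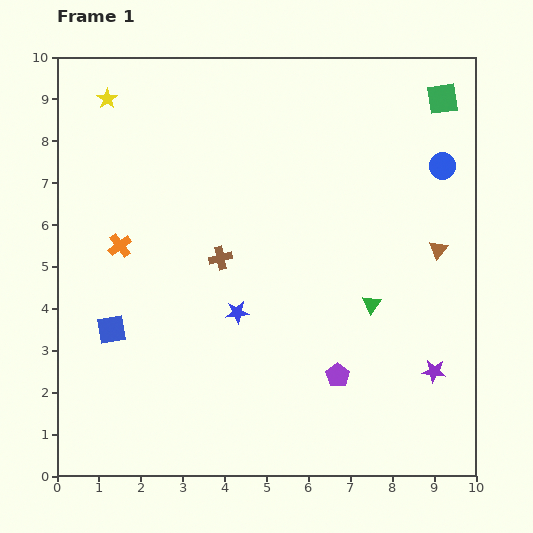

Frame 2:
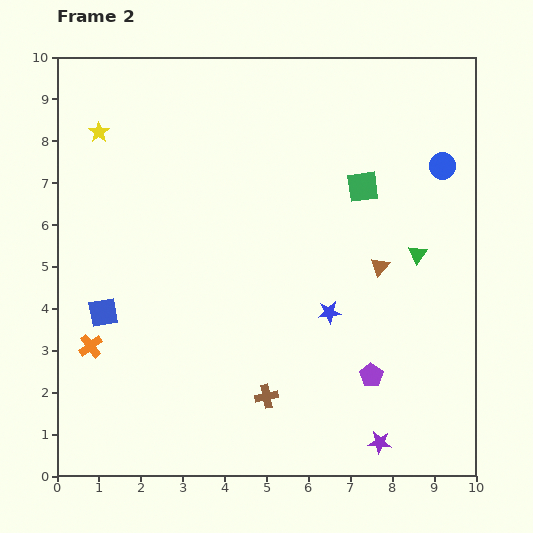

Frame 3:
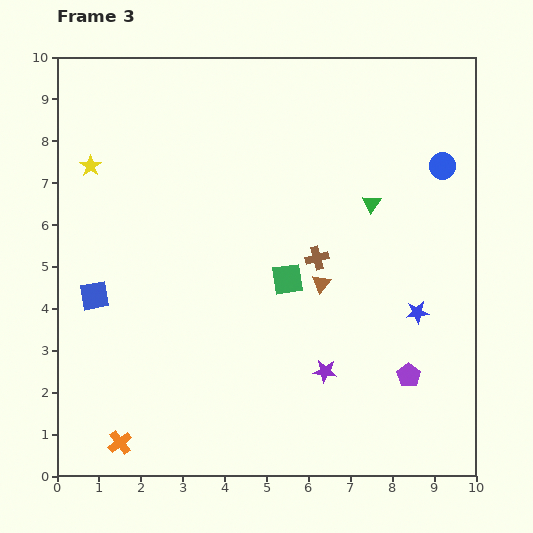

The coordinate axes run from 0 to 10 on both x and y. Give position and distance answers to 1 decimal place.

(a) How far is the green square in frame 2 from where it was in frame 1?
2.8

The green square moved from (9.2, 9.0) to (7.3, 6.9), a distance of √(1.9² + 2.1²) ≈ 2.8.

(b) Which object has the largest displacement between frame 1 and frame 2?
the brown cross

(moved 3.5; next 2.8)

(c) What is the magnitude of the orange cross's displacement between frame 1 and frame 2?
2.5

The orange cross moved from (1.5, 5.5) to (0.8, 3.1), a distance of √(0.7² + 2.4²) ≈ 2.5.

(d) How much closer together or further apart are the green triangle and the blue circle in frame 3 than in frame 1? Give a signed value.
-1.8

Distance in frame 1: 3.7. Distance in frame 3: 1.9.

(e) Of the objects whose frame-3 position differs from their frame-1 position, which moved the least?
the blue square

(moved 0.9)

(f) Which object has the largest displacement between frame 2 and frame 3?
the brown cross

(moved 3.5; next 2.8)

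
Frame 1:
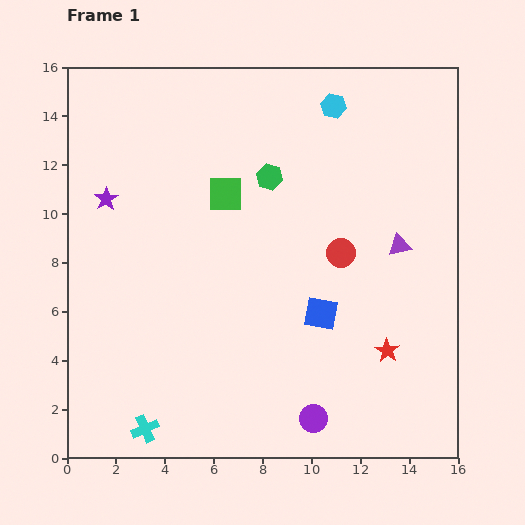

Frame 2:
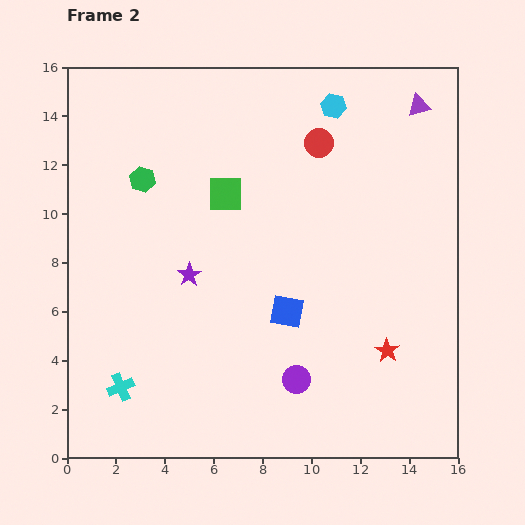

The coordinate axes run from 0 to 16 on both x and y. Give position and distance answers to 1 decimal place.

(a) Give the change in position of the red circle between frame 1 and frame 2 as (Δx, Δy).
(-0.9, 4.5)

The red circle was at (11.2, 8.4) in frame 1 and (10.3, 12.9) in frame 2.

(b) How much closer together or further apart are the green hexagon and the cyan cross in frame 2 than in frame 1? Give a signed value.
-3.0

Distance in frame 1: 11.5. Distance in frame 2: 8.5.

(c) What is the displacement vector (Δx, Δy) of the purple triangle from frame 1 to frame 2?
(0.8, 5.7)

The purple triangle was at (13.6, 8.7) in frame 1 and (14.4, 14.4) in frame 2.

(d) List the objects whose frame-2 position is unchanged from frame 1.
the green square, the cyan hexagon, the red star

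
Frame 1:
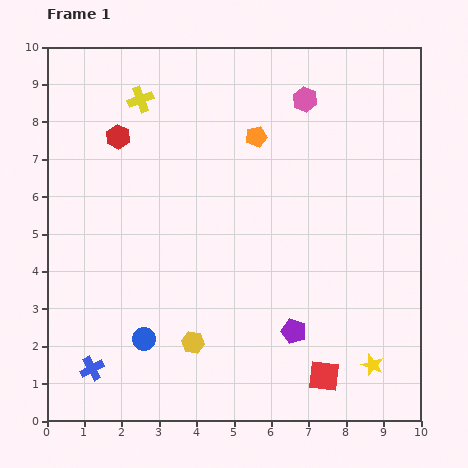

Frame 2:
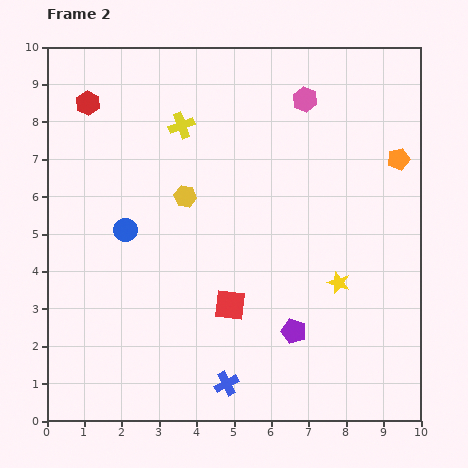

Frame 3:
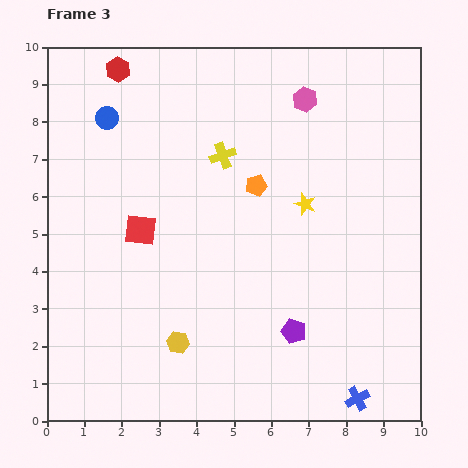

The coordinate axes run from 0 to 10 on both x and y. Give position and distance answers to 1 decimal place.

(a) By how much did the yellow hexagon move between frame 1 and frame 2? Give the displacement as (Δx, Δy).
(-0.2, 3.9)

The yellow hexagon was at (3.9, 2.1) in frame 1 and (3.7, 6.0) in frame 2.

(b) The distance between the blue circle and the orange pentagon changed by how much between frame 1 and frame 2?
+1.3

Distance in frame 1: 6.2. Distance in frame 2: 7.5.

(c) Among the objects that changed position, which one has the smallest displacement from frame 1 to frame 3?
the yellow hexagon

(moved 0.4)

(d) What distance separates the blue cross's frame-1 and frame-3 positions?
7.1

The blue cross moved from (1.2, 1.4) to (8.3, 0.6), a distance of √(7.1² + 0.8²) ≈ 7.1.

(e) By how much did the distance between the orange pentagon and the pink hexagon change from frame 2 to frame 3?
-0.4

Distance in frame 2: 3.0. Distance in frame 3: 2.6.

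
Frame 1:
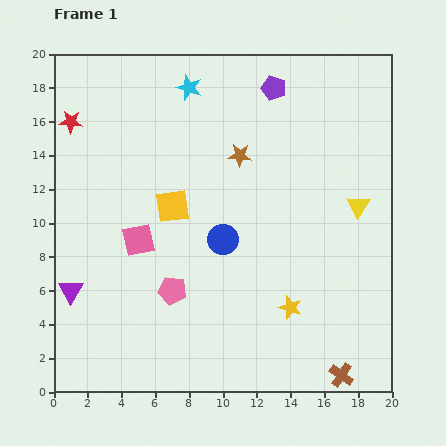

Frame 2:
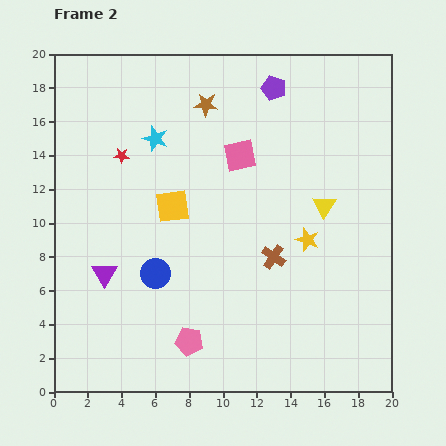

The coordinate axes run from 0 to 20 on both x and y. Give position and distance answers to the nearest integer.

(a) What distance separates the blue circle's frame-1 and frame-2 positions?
4

The blue circle moved from (10, 9) to (6, 7), a distance of √(4² + 2²) ≈ 4.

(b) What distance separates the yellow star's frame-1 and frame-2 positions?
4

The yellow star moved from (14, 5) to (15, 9), a distance of √(1² + 4²) ≈ 4.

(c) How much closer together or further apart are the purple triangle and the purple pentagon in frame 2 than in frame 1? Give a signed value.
-2

Distance in frame 1: 17. Distance in frame 2: 15.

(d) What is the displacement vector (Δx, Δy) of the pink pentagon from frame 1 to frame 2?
(1, -3)

The pink pentagon was at (7, 6) in frame 1 and (8, 3) in frame 2.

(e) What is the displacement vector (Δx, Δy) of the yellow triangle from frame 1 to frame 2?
(-2, 0)

The yellow triangle was at (18, 11) in frame 1 and (16, 11) in frame 2.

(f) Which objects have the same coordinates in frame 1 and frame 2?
the yellow square, the purple pentagon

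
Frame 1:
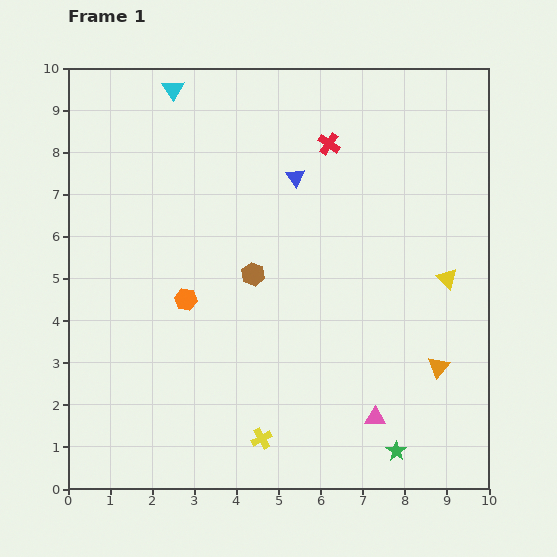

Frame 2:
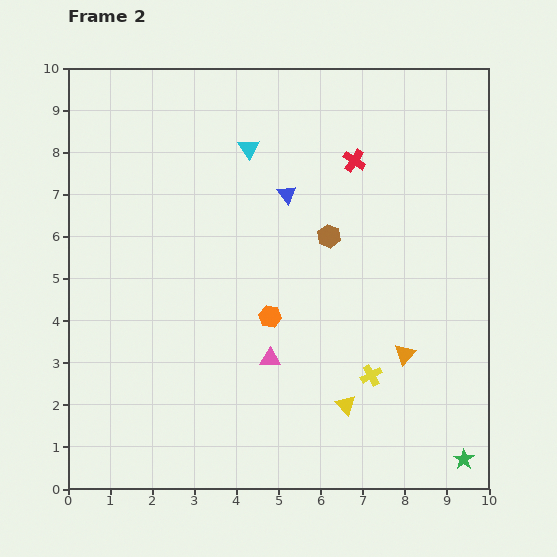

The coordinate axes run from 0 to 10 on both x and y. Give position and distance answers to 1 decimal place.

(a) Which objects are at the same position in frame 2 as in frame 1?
none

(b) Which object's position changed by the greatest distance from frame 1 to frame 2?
the yellow triangle

(moved 3.8; next 3.0)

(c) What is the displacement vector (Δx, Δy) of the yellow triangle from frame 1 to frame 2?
(-2.4, -3.0)

The yellow triangle was at (9.0, 5.0) in frame 1 and (6.6, 2.0) in frame 2.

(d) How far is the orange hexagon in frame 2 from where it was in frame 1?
2.0

The orange hexagon moved from (2.8, 4.5) to (4.8, 4.1), a distance of √(2.0² + 0.4²) ≈ 2.0.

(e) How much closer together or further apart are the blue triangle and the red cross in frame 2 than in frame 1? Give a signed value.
+0.7

Distance in frame 1: 1.1. Distance in frame 2: 1.8.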